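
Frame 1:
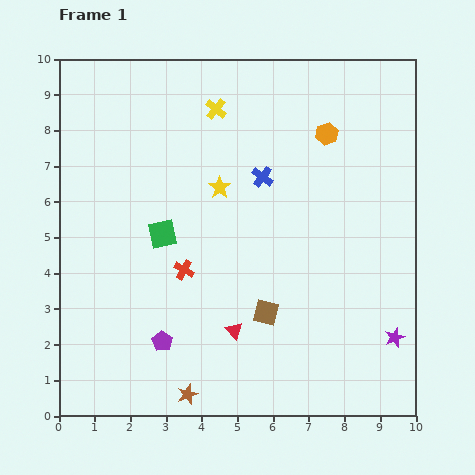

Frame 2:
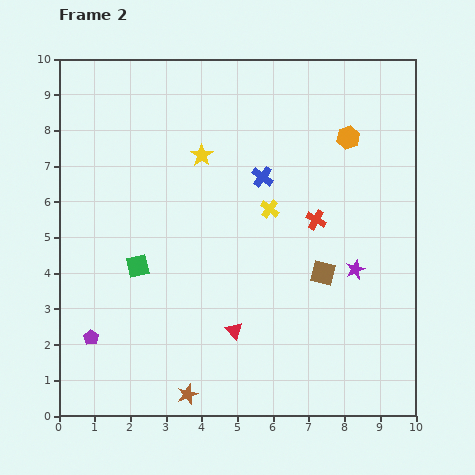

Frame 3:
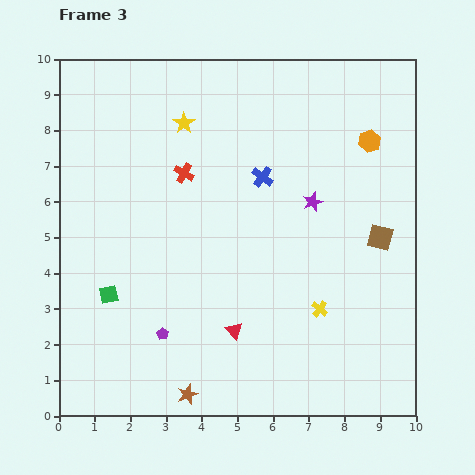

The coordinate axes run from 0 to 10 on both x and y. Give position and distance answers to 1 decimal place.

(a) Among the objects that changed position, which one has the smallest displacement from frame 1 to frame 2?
the orange hexagon

(moved 0.6)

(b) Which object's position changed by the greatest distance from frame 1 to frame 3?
the yellow cross

(moved 6.3; next 4.4)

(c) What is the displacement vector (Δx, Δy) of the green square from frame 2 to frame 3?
(-0.8, -0.8)

The green square was at (2.2, 4.2) in frame 2 and (1.4, 3.4) in frame 3.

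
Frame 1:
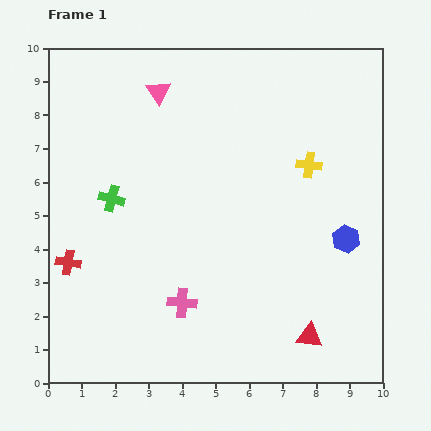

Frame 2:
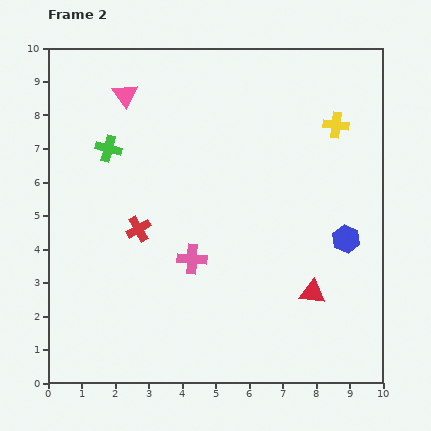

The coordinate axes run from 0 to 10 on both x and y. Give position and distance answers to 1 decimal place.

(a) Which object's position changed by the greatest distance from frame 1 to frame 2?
the red cross

(moved 2.3; next 1.5)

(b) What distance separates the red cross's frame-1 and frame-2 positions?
2.3

The red cross moved from (0.6, 3.6) to (2.7, 4.6), a distance of √(2.1² + 1.0²) ≈ 2.3.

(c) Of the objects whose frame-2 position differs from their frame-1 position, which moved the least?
the pink triangle

(moved 1.0)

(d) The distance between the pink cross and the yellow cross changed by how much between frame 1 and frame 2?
+0.3

Distance in frame 1: 5.6. Distance in frame 2: 5.9.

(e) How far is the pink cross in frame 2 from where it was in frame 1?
1.3

The pink cross moved from (4.0, 2.4) to (4.3, 3.7), a distance of √(0.3² + 1.3²) ≈ 1.3.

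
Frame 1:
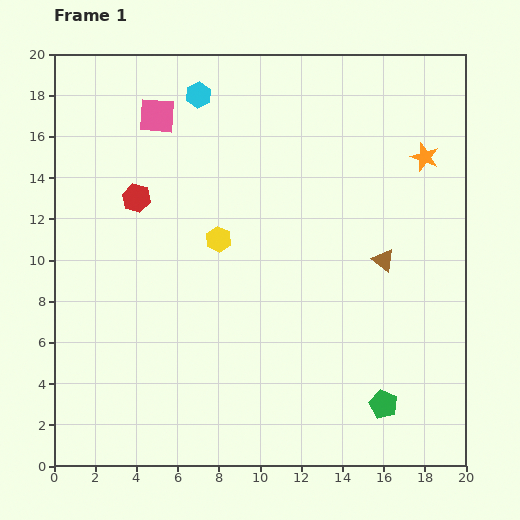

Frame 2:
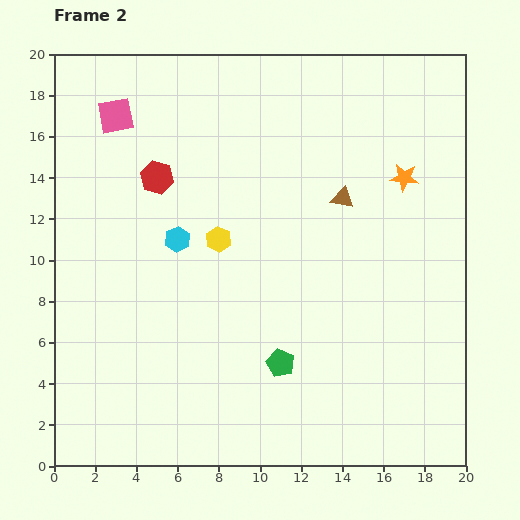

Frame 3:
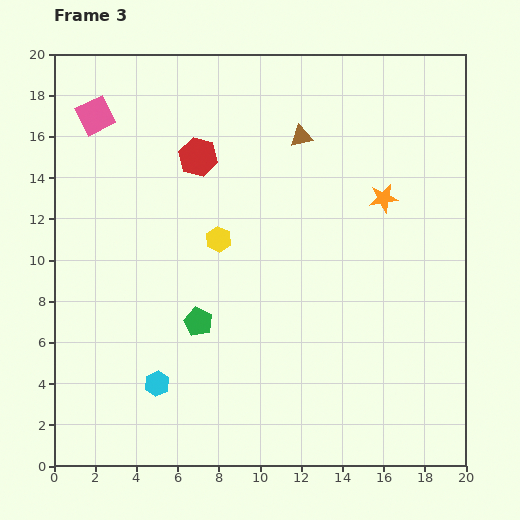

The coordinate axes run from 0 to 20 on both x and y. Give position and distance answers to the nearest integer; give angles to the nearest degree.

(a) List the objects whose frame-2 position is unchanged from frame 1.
the yellow hexagon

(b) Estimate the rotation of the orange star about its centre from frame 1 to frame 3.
30° counter-clockwise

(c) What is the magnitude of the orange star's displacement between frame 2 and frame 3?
1

The orange star moved from (17, 14) to (16, 13), a distance of √(1² + 1²) ≈ 1.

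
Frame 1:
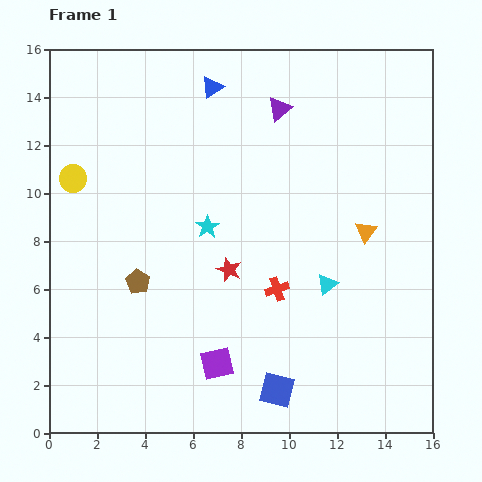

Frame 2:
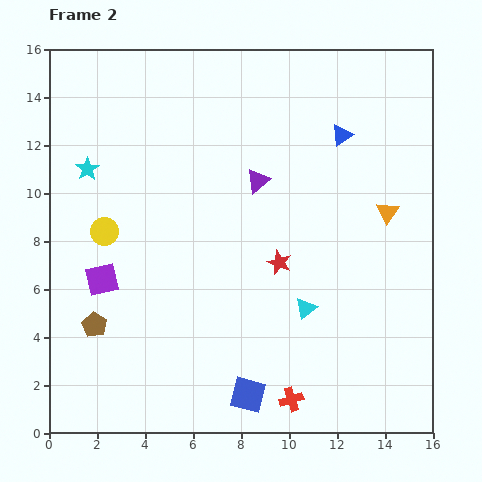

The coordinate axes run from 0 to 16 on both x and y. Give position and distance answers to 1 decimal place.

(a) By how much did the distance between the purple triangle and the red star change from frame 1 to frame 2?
-3.5

Distance in frame 1: 7.0. Distance in frame 2: 3.5.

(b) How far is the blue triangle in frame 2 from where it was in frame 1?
5.8

The blue triangle moved from (6.8, 14.4) to (12.2, 12.4), a distance of √(5.4² + 2.0²) ≈ 5.8.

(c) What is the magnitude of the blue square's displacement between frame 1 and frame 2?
1.2

The blue square moved from (9.5, 1.8) to (8.3, 1.6), a distance of √(1.2² + 0.2²) ≈ 1.2.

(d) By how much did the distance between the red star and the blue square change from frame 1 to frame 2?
+0.3

Distance in frame 1: 5.4. Distance in frame 2: 5.7.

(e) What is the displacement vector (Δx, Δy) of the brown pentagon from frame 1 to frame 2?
(-1.8, -1.8)

The brown pentagon was at (3.7, 6.3) in frame 1 and (1.9, 4.5) in frame 2.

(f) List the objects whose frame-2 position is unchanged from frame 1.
none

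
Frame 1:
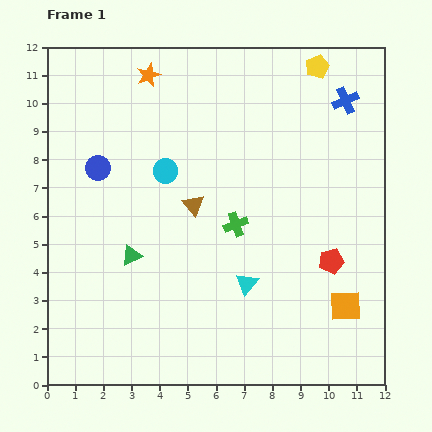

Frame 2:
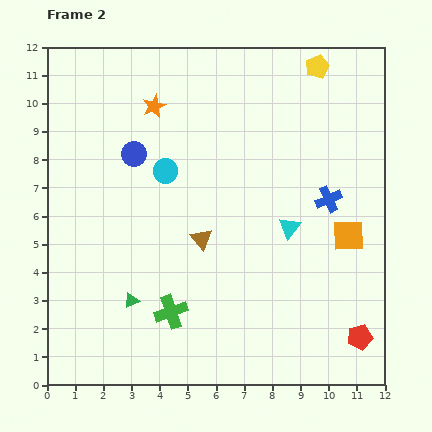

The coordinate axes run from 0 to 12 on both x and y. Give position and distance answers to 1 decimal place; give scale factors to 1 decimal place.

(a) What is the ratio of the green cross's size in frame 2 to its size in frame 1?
1.4×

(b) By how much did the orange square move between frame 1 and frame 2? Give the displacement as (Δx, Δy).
(0.1, 2.5)

The orange square was at (10.6, 2.8) in frame 1 and (10.7, 5.3) in frame 2.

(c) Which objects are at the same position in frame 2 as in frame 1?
the cyan circle, the yellow pentagon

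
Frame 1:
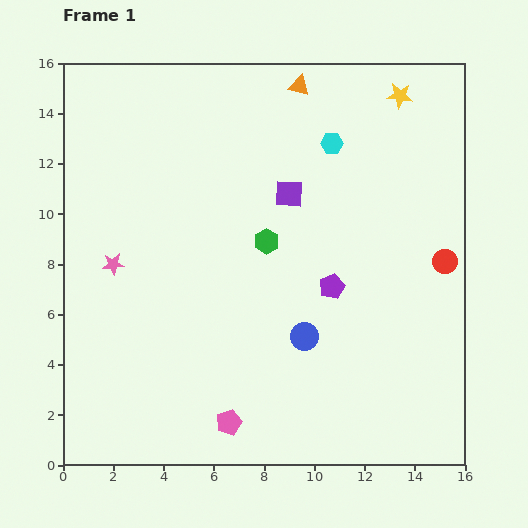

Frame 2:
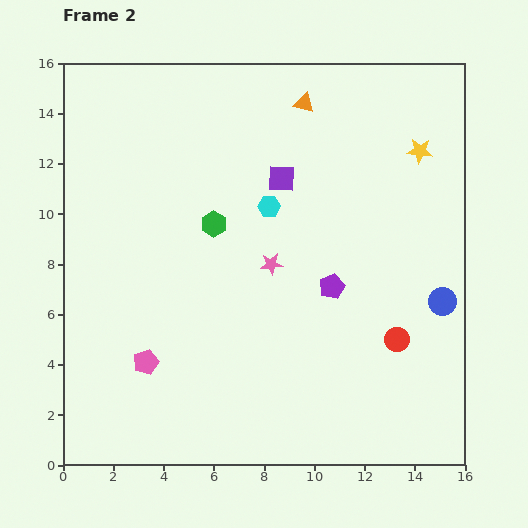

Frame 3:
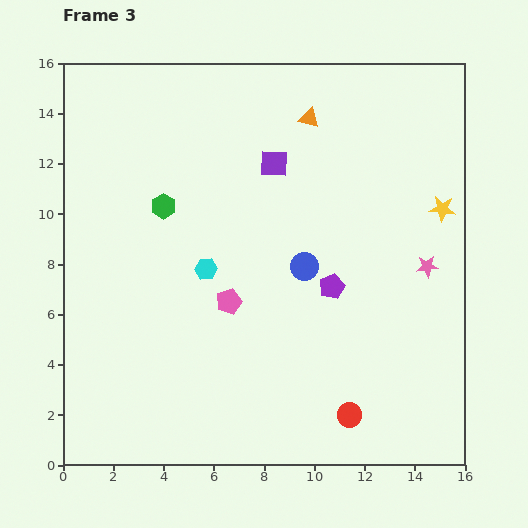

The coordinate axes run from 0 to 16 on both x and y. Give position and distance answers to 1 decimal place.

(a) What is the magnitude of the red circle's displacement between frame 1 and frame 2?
3.6

The red circle moved from (15.2, 8.1) to (13.3, 5.0), a distance of √(1.9² + 3.1²) ≈ 3.6.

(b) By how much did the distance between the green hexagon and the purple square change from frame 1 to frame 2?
+1.1

Distance in frame 1: 2.1. Distance in frame 2: 3.2.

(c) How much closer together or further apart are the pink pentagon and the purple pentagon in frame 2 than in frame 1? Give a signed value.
+1.2

Distance in frame 1: 6.8. Distance in frame 2: 8.0.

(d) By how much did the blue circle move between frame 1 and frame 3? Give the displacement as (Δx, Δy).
(0.0, 2.8)

The blue circle was at (9.6, 5.1) in frame 1 and (9.6, 7.9) in frame 3.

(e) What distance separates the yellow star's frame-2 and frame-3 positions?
2.5

The yellow star moved from (14.2, 12.5) to (15.1, 10.2), a distance of √(0.9² + 2.3²) ≈ 2.5.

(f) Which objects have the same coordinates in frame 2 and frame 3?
the purple pentagon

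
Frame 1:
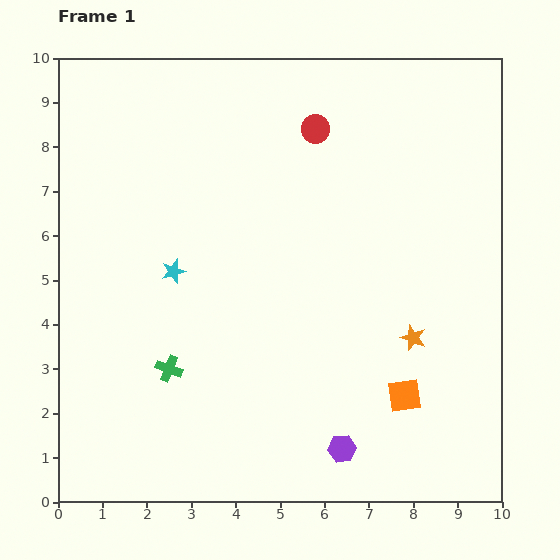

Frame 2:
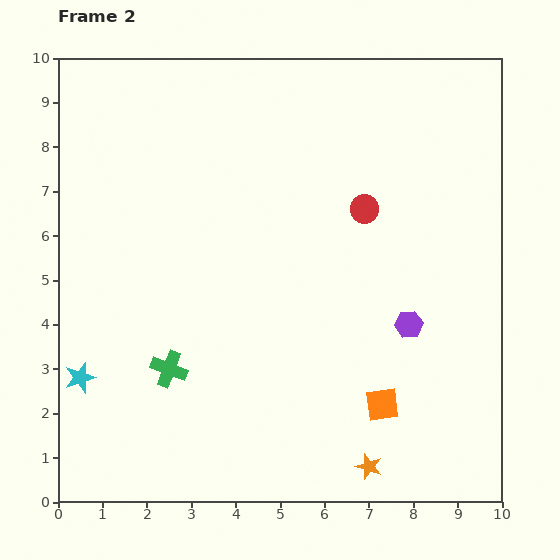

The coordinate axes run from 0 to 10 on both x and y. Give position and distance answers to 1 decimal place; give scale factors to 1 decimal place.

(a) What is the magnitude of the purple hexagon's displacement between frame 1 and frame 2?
3.2

The purple hexagon moved from (6.4, 1.2) to (7.9, 4.0), a distance of √(1.5² + 2.8²) ≈ 3.2.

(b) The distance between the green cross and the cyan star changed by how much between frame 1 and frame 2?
-0.2

Distance in frame 1: 2.2. Distance in frame 2: 2.0.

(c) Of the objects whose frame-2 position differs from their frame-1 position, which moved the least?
the orange square

(moved 0.5)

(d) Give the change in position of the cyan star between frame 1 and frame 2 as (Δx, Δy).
(-2.1, -2.4)

The cyan star was at (2.6, 5.2) in frame 1 and (0.5, 2.8) in frame 2.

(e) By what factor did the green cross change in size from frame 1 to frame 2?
1.4×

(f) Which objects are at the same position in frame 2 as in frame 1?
the green cross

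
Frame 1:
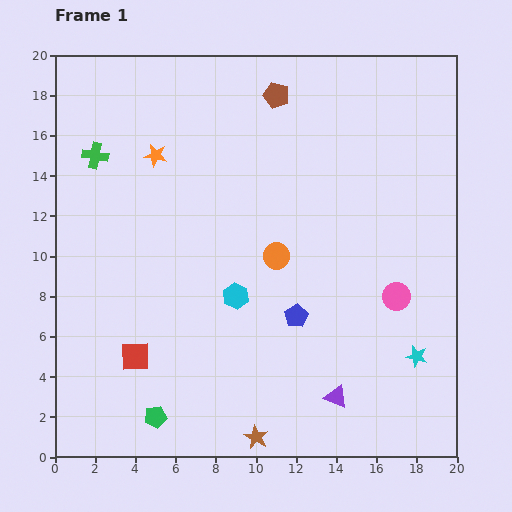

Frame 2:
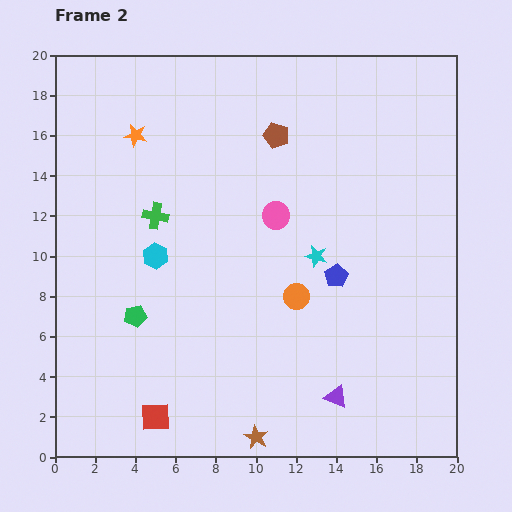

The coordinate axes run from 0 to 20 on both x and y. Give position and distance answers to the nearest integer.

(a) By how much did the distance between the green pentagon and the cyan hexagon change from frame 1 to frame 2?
-4

Distance in frame 1: 7. Distance in frame 2: 3.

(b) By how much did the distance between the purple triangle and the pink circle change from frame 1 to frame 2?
+3

Distance in frame 1: 6. Distance in frame 2: 9.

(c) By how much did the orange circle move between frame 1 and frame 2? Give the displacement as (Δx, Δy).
(1, -2)

The orange circle was at (11, 10) in frame 1 and (12, 8) in frame 2.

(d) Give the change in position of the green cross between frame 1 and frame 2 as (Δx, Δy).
(3, -3)

The green cross was at (2, 15) in frame 1 and (5, 12) in frame 2.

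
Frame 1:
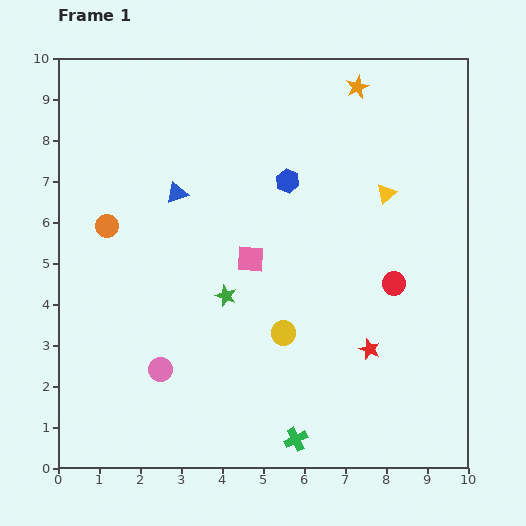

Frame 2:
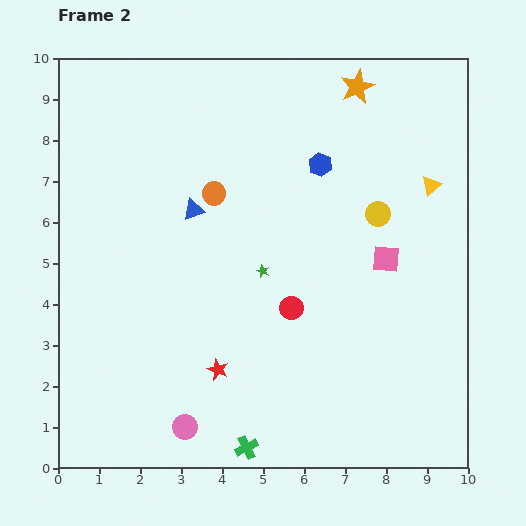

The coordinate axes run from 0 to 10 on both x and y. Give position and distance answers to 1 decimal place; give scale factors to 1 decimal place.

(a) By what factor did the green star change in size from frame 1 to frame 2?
0.6×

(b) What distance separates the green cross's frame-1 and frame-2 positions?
1.2

The green cross moved from (5.8, 0.7) to (4.6, 0.5), a distance of √(1.2² + 0.2²) ≈ 1.2.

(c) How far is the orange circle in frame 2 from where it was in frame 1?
2.7

The orange circle moved from (1.2, 5.9) to (3.8, 6.7), a distance of √(2.6² + 0.8²) ≈ 2.7.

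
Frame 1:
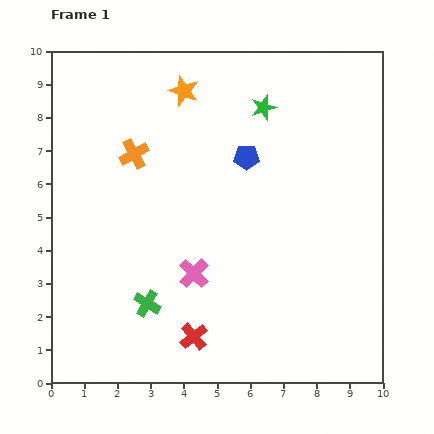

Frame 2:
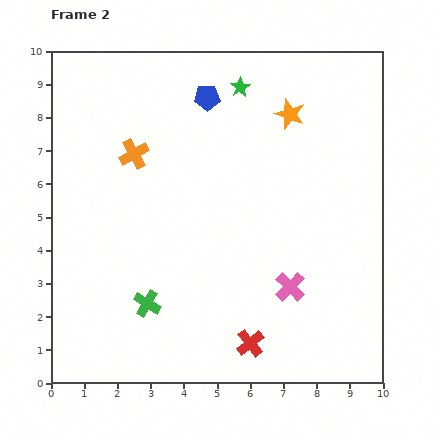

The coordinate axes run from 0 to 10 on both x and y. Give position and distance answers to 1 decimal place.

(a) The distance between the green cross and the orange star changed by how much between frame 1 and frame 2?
+0.6

Distance in frame 1: 6.5. Distance in frame 2: 7.1.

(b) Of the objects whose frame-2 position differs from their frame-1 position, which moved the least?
the green star

(moved 0.9)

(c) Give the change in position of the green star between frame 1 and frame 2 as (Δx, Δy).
(-0.7, 0.6)

The green star was at (6.4, 8.3) in frame 1 and (5.7, 8.9) in frame 2.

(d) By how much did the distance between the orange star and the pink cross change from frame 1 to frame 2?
-0.3

Distance in frame 1: 5.5. Distance in frame 2: 5.2.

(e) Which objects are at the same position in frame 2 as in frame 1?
the orange cross, the green cross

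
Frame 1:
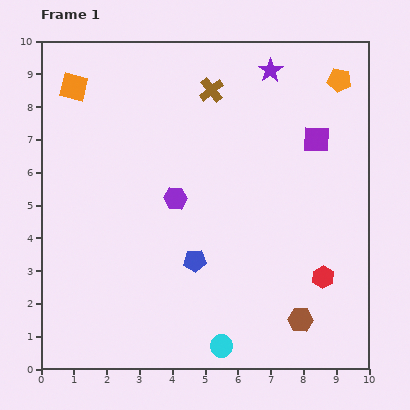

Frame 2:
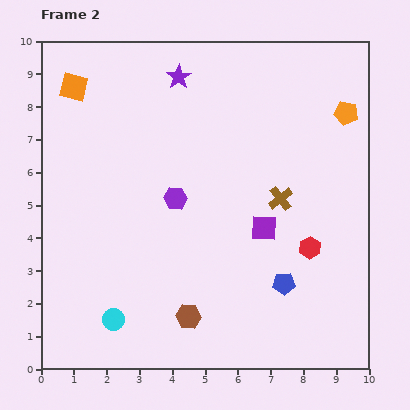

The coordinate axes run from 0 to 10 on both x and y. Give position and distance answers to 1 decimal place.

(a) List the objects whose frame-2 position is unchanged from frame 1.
the orange square, the purple hexagon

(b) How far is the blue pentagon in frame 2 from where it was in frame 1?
2.8

The blue pentagon moved from (4.7, 3.3) to (7.4, 2.6), a distance of √(2.7² + 0.7²) ≈ 2.8.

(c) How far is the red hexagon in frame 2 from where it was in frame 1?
1.0

The red hexagon moved from (8.6, 2.8) to (8.2, 3.7), a distance of √(0.4² + 0.9²) ≈ 1.0.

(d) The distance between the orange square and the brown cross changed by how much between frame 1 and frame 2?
+3.0

Distance in frame 1: 4.2. Distance in frame 2: 7.2.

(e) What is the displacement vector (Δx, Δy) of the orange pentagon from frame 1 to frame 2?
(0.2, -1.0)

The orange pentagon was at (9.1, 8.8) in frame 1 and (9.3, 7.8) in frame 2.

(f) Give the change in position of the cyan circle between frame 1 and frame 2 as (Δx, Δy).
(-3.3, 0.8)

The cyan circle was at (5.5, 0.7) in frame 1 and (2.2, 1.5) in frame 2.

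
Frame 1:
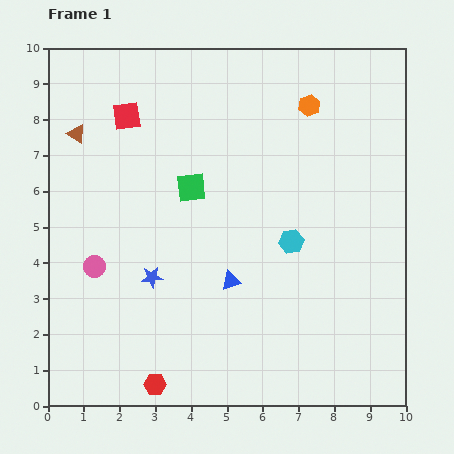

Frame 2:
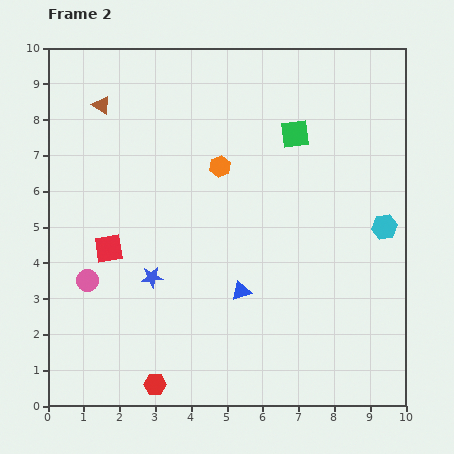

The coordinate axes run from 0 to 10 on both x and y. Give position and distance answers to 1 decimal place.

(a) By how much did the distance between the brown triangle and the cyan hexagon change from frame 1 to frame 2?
+1.9

Distance in frame 1: 6.7. Distance in frame 2: 8.6.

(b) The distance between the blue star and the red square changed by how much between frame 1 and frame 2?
-3.2

Distance in frame 1: 4.6. Distance in frame 2: 1.4.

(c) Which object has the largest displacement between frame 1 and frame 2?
the red square

(moved 3.7; next 3.3)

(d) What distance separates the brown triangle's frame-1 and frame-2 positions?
1.1

The brown triangle moved from (0.8, 7.6) to (1.5, 8.4), a distance of √(0.7² + 0.8²) ≈ 1.1.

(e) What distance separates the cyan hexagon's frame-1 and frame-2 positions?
2.6

The cyan hexagon moved from (6.8, 4.6) to (9.4, 5.0), a distance of √(2.6² + 0.4²) ≈ 2.6.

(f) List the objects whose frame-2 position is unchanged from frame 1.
the red hexagon, the blue star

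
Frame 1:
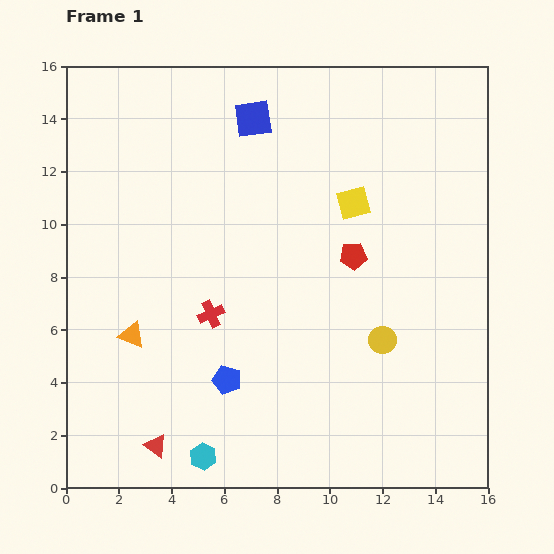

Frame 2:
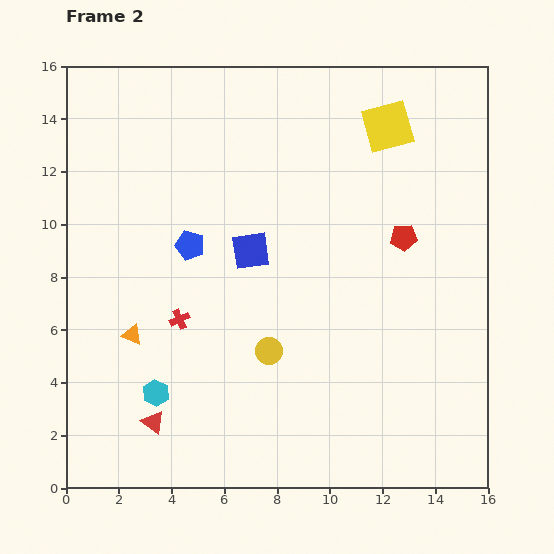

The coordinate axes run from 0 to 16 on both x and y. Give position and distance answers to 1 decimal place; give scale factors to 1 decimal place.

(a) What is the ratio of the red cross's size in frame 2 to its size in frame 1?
0.7×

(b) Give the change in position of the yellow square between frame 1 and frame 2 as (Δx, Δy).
(1.3, 2.9)

The yellow square was at (10.9, 10.8) in frame 1 and (12.2, 13.7) in frame 2.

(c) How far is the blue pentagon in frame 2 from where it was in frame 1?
5.3

The blue pentagon moved from (6.1, 4.1) to (4.7, 9.2), a distance of √(1.4² + 5.1²) ≈ 5.3.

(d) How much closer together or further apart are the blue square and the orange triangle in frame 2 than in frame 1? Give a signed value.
-3.9

Distance in frame 1: 9.4. Distance in frame 2: 5.5.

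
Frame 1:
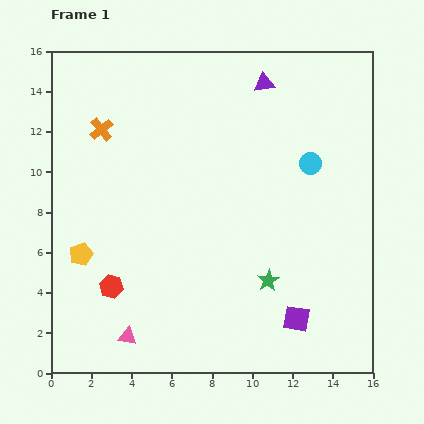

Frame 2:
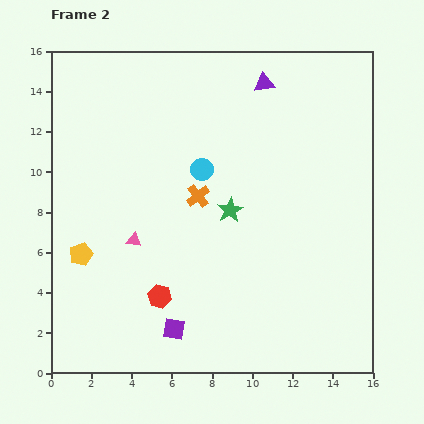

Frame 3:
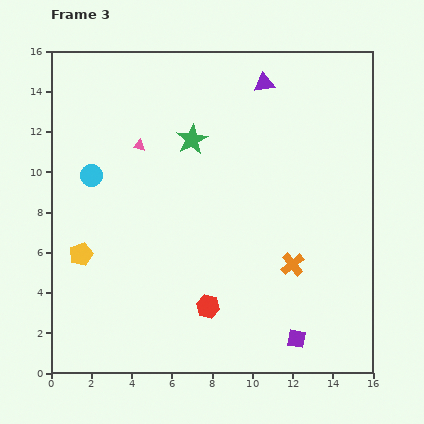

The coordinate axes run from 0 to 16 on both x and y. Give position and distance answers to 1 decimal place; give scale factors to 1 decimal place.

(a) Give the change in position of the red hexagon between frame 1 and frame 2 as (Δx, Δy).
(2.4, -0.5)

The red hexagon was at (3.0, 4.3) in frame 1 and (5.4, 3.8) in frame 2.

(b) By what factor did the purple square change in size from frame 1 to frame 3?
0.7×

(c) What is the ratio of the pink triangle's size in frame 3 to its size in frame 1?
0.6×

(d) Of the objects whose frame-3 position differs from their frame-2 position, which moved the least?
the red hexagon

(moved 2.5)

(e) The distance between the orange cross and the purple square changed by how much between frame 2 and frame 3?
-3.0

Distance in frame 2: 6.7. Distance in frame 3: 3.7.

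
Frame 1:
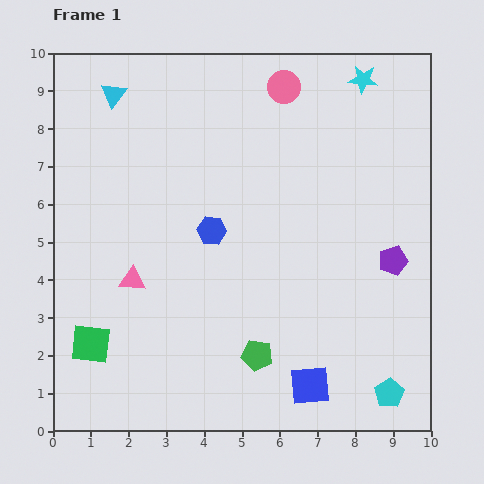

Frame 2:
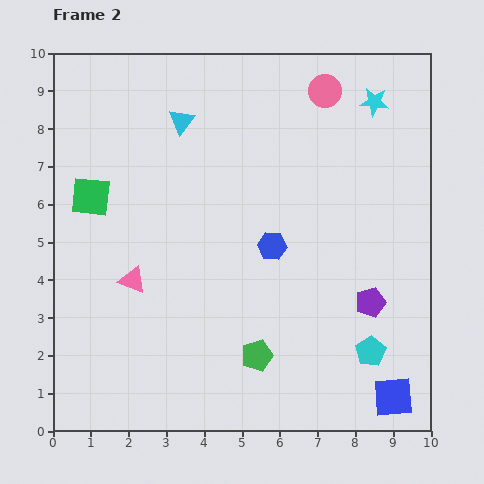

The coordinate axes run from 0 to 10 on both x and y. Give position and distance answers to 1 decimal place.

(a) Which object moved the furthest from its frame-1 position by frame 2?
the green square

(moved 3.9; next 2.2)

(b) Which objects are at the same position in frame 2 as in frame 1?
the green pentagon, the pink triangle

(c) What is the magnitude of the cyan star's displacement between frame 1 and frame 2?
0.7

The cyan star moved from (8.2, 9.3) to (8.5, 8.7), a distance of √(0.3² + 0.6²) ≈ 0.7.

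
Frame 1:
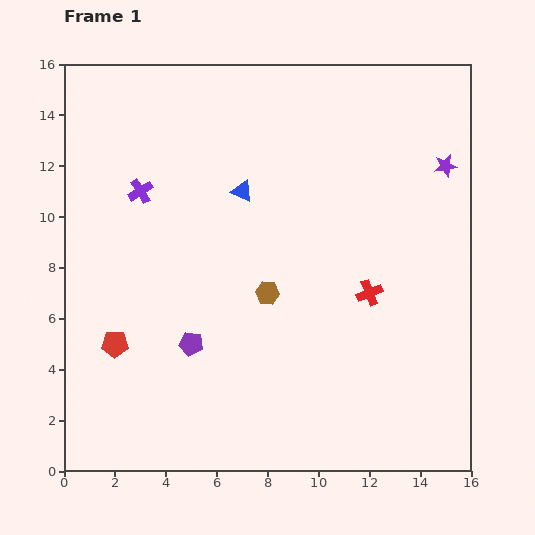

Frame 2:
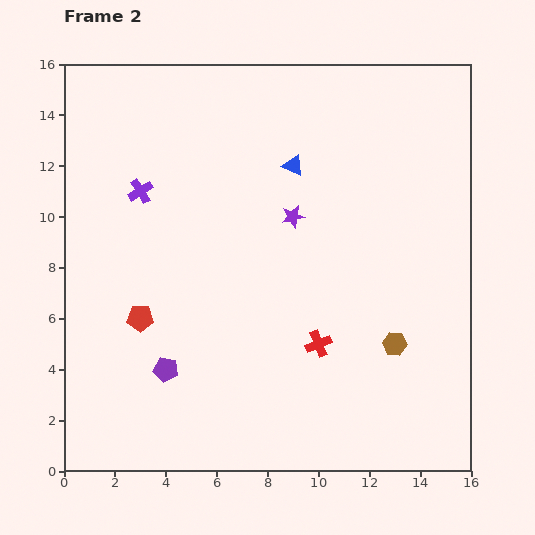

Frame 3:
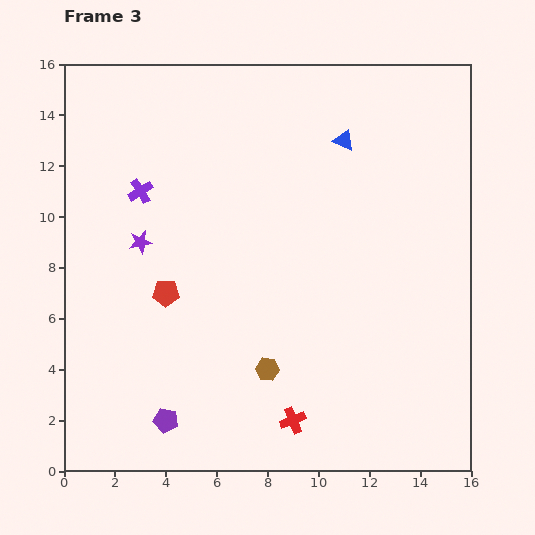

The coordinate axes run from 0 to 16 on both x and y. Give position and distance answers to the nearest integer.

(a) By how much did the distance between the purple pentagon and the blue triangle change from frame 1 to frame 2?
+3

Distance in frame 1: 6. Distance in frame 2: 9.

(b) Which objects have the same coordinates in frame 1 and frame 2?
the purple cross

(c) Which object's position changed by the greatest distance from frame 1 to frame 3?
the purple star

(moved 12; next 6)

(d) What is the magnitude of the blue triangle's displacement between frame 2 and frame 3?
2

The blue triangle moved from (9, 12) to (11, 13), a distance of √(2² + 1²) ≈ 2.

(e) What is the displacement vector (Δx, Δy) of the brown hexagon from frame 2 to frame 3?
(-5, -1)

The brown hexagon was at (13, 5) in frame 2 and (8, 4) in frame 3.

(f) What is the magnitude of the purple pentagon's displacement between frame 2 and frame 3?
2

The purple pentagon moved from (4, 4) to (4, 2), a distance of √(0² + 2²) ≈ 2.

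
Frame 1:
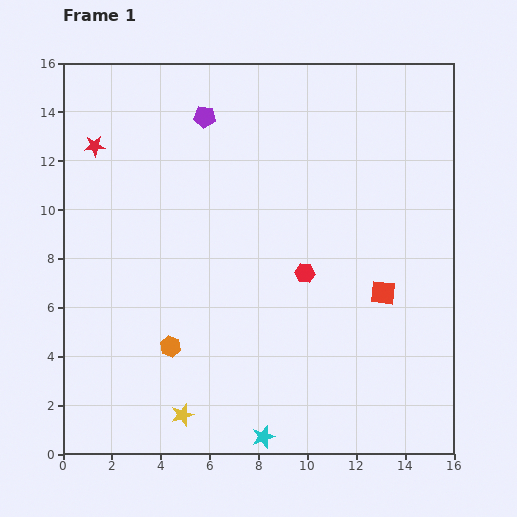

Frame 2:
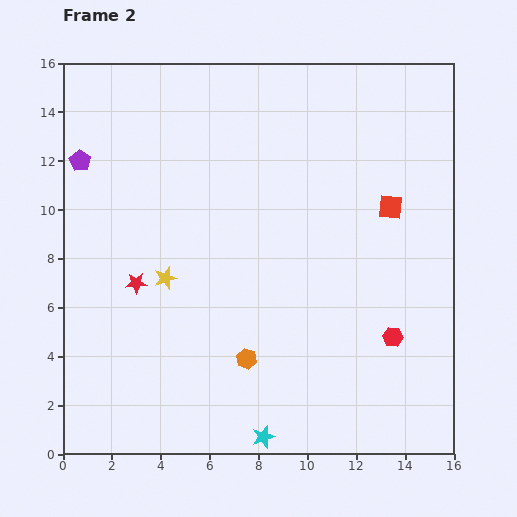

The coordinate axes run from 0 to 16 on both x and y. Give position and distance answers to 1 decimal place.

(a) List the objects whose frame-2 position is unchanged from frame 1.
the cyan star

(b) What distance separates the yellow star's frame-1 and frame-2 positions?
5.6

The yellow star moved from (4.9, 1.6) to (4.2, 7.2), a distance of √(0.7² + 5.6²) ≈ 5.6.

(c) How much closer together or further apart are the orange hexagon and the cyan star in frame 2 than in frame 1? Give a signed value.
-2.0

Distance in frame 1: 5.3. Distance in frame 2: 3.3.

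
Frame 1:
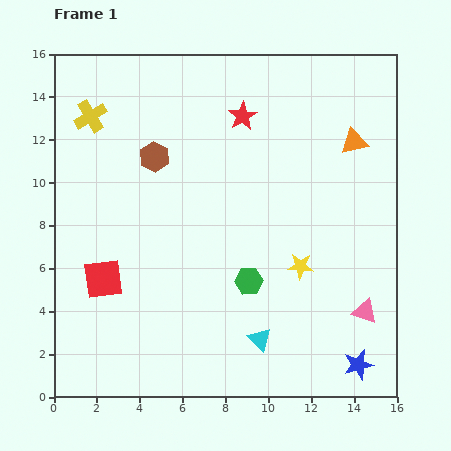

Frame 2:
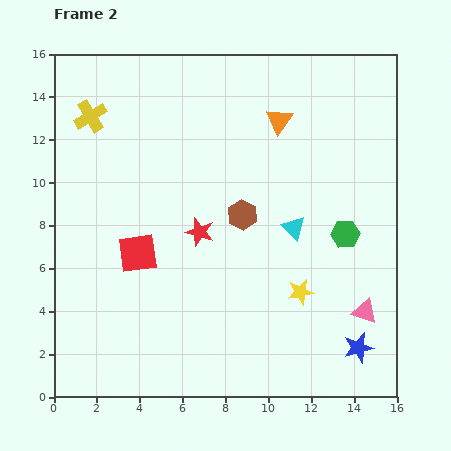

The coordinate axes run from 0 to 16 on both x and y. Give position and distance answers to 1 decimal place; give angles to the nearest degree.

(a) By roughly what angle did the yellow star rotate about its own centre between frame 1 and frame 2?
15° counter-clockwise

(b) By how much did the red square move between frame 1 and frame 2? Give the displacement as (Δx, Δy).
(1.6, 1.2)

The red square was at (2.3, 5.5) in frame 1 and (3.9, 6.7) in frame 2.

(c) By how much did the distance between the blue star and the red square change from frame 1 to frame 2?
-1.4

Distance in frame 1: 12.6. Distance in frame 2: 11.2.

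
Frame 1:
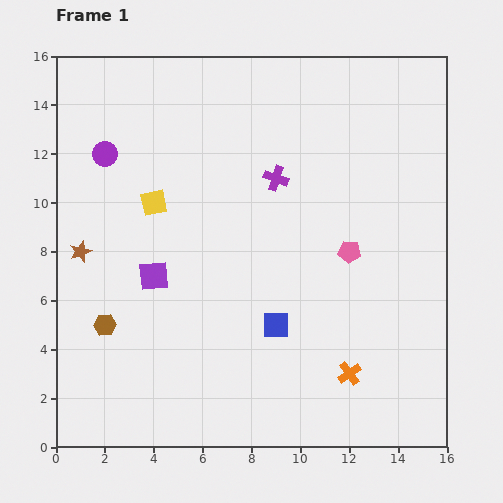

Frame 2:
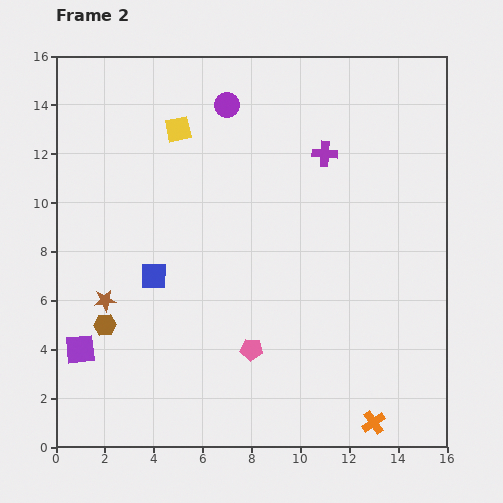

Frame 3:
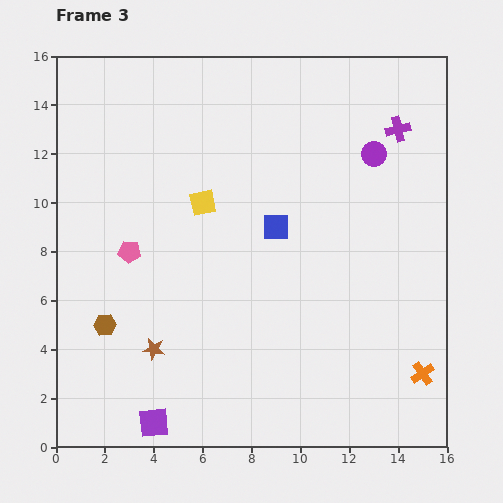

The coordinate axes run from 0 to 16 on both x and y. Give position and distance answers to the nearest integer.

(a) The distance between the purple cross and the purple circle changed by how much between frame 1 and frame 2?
-3

Distance in frame 1: 7. Distance in frame 2: 4.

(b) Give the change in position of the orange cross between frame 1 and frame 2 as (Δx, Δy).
(1, -2)

The orange cross was at (12, 3) in frame 1 and (13, 1) in frame 2.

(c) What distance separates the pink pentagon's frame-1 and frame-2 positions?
6

The pink pentagon moved from (12, 8) to (8, 4), a distance of √(4² + 4²) ≈ 6.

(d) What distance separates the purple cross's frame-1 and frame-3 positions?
5

The purple cross moved from (9, 11) to (14, 13), a distance of √(5² + 2²) ≈ 5.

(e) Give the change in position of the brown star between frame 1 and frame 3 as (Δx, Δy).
(3, -4)

The brown star was at (1, 8) in frame 1 and (4, 4) in frame 3.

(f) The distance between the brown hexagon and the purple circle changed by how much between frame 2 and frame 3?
+3

Distance in frame 2: 10. Distance in frame 3: 13.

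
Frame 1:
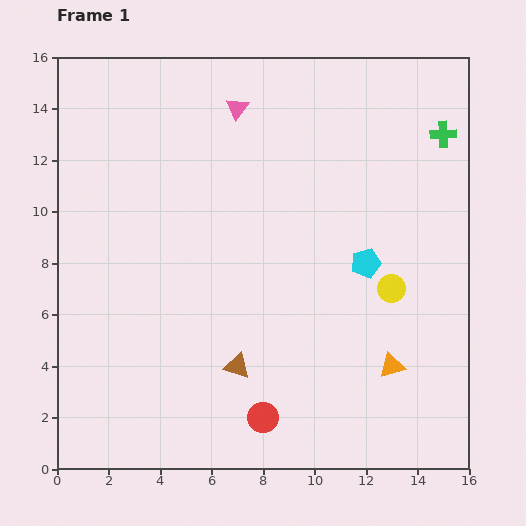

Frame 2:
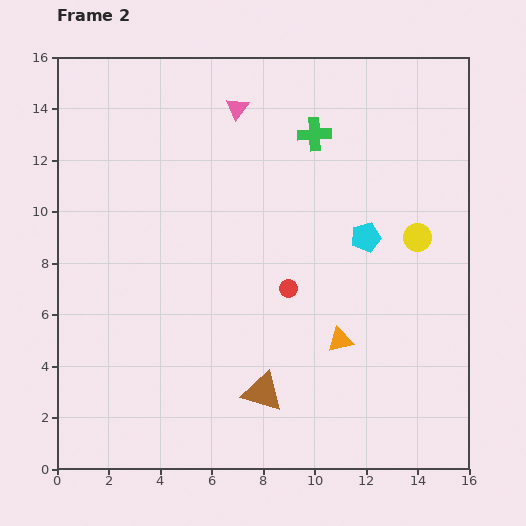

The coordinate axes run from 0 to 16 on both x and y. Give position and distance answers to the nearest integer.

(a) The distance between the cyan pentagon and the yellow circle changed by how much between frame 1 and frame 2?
+1

Distance in frame 1: 1. Distance in frame 2: 2.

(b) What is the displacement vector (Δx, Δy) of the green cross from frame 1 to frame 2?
(-5, 0)

The green cross was at (15, 13) in frame 1 and (10, 13) in frame 2.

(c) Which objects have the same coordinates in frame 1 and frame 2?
the pink triangle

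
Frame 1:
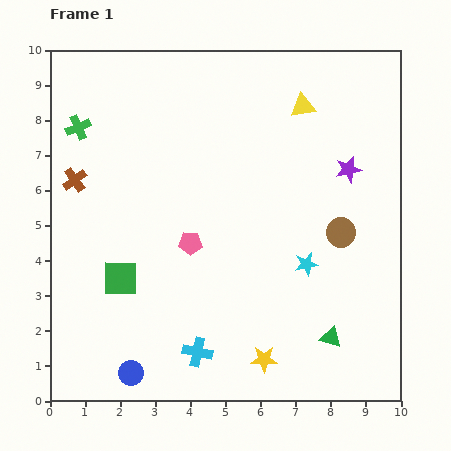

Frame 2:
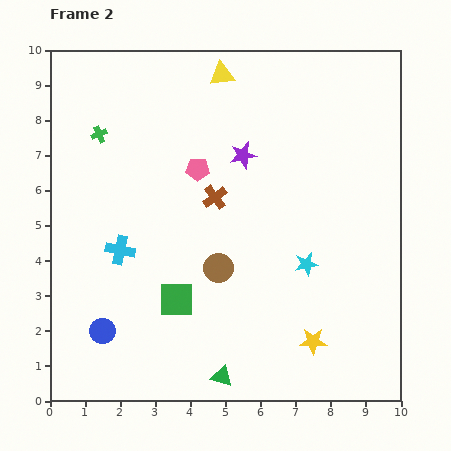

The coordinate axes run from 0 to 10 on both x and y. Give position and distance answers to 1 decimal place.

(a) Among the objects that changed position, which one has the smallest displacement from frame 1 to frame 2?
the green cross

(moved 0.6)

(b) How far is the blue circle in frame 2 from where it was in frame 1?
1.4

The blue circle moved from (2.3, 0.8) to (1.5, 2.0), a distance of √(0.8² + 1.2²) ≈ 1.4.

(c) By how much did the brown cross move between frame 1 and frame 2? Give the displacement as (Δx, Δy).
(4.0, -0.5)

The brown cross was at (0.7, 6.3) in frame 1 and (4.7, 5.8) in frame 2.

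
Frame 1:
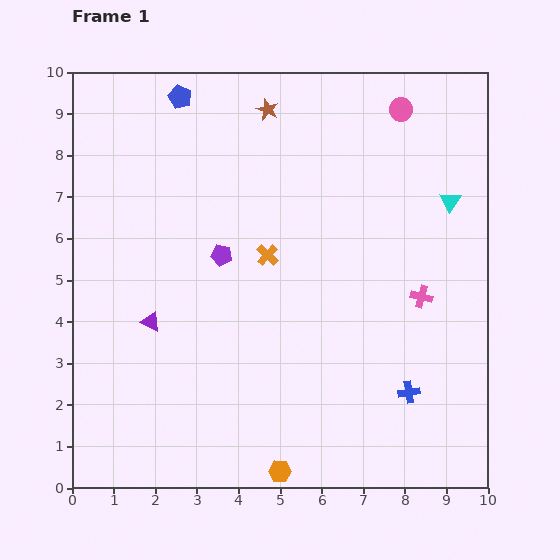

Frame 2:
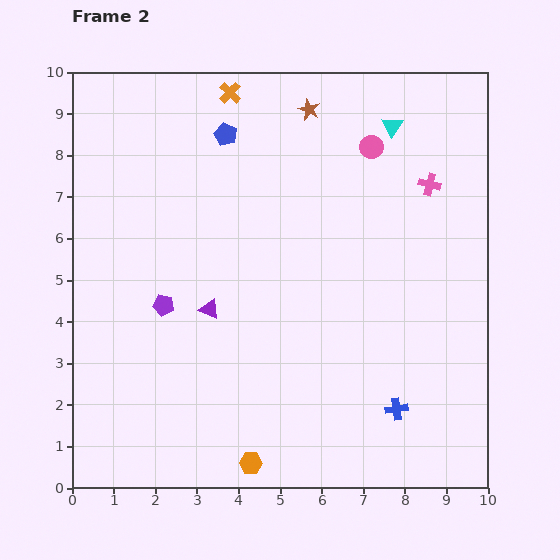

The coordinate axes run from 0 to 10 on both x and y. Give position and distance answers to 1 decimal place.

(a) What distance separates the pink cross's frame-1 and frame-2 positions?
2.7

The pink cross moved from (8.4, 4.6) to (8.6, 7.3), a distance of √(0.2² + 2.7²) ≈ 2.7.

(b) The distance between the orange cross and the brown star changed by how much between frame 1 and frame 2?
-1.6

Distance in frame 1: 3.5. Distance in frame 2: 1.9.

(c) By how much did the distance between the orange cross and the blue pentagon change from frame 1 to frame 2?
-3.3

Distance in frame 1: 4.3. Distance in frame 2: 1.0.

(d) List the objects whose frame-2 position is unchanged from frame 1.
none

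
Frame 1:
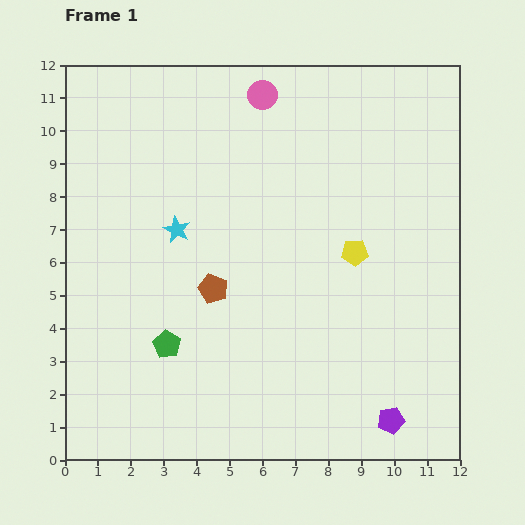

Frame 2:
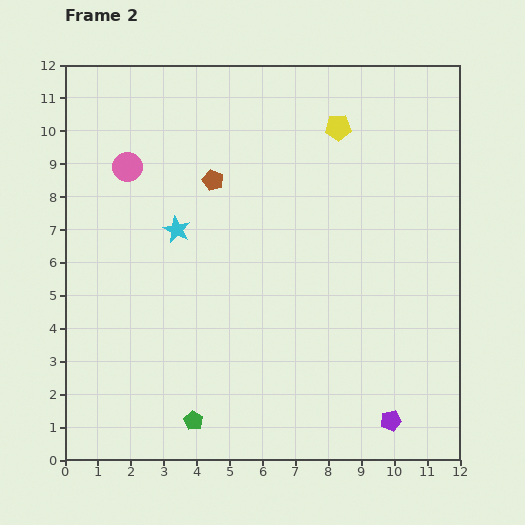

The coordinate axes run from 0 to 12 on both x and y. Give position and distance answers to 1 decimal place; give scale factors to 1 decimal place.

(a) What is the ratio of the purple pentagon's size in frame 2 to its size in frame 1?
0.8×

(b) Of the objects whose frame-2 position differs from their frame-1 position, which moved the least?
the green pentagon

(moved 2.4)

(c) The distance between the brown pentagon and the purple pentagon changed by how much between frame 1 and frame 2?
+2.4

Distance in frame 1: 6.7. Distance in frame 2: 9.1.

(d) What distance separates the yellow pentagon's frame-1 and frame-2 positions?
3.8

The yellow pentagon moved from (8.8, 6.3) to (8.3, 10.1), a distance of √(0.5² + 3.8²) ≈ 3.8.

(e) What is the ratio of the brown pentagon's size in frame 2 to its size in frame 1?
0.7×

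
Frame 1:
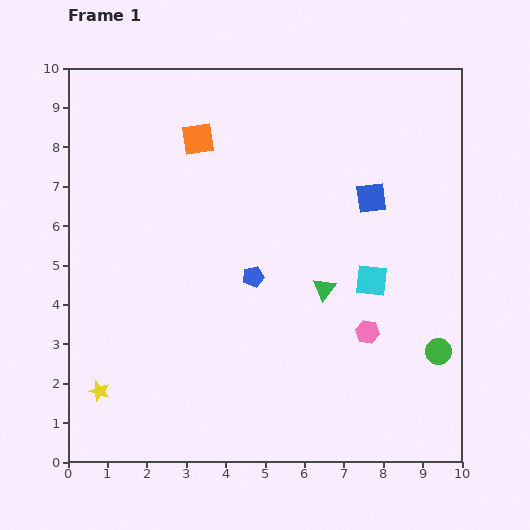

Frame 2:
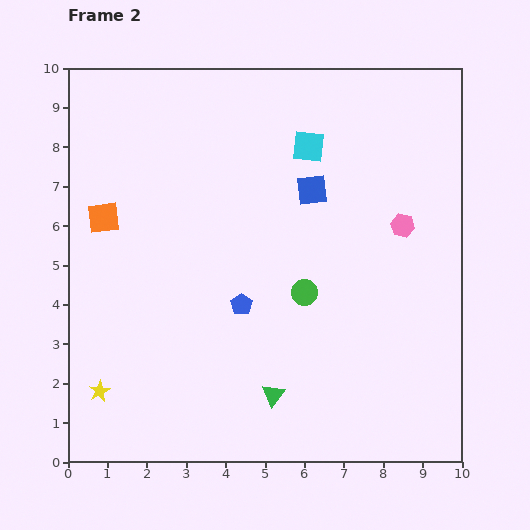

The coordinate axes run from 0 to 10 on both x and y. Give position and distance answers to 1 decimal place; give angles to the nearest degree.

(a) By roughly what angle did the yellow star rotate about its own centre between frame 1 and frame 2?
26° clockwise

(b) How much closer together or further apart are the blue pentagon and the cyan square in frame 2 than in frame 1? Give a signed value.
+1.3

Distance in frame 1: 3.0. Distance in frame 2: 4.3.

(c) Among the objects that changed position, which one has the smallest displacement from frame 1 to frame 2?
the blue pentagon

(moved 0.8)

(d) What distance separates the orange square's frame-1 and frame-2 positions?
3.1

The orange square moved from (3.3, 8.2) to (0.9, 6.2), a distance of √(2.4² + 2.0²) ≈ 3.1.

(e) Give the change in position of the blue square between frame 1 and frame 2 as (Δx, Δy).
(-1.5, 0.2)

The blue square was at (7.7, 6.7) in frame 1 and (6.2, 6.9) in frame 2.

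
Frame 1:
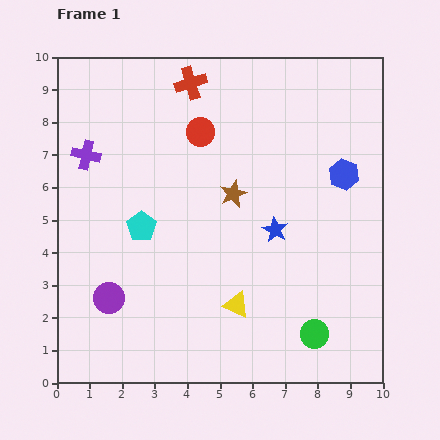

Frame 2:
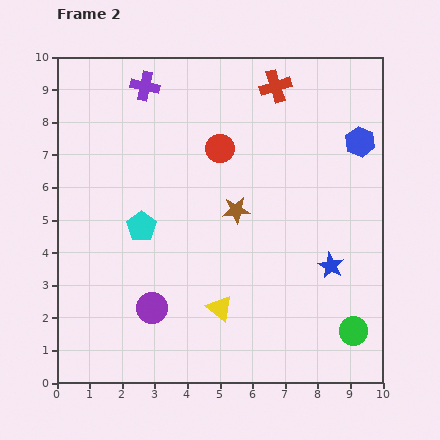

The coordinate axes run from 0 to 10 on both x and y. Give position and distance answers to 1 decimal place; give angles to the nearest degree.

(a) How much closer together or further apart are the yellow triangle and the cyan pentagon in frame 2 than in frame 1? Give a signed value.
-0.3

Distance in frame 1: 3.8. Distance in frame 2: 3.5.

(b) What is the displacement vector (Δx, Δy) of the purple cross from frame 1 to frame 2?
(1.8, 2.1)

The purple cross was at (0.9, 7.0) in frame 1 and (2.7, 9.1) in frame 2.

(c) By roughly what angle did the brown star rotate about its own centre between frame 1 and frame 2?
18° clockwise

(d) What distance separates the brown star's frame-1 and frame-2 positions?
0.5

The brown star moved from (5.4, 5.8) to (5.5, 5.3), a distance of √(0.1² + 0.5²) ≈ 0.5.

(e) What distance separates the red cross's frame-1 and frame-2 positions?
2.6

The red cross moved from (4.1, 9.2) to (6.7, 9.1), a distance of √(2.6² + 0.1²) ≈ 2.6.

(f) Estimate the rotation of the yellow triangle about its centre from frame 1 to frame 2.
16° clockwise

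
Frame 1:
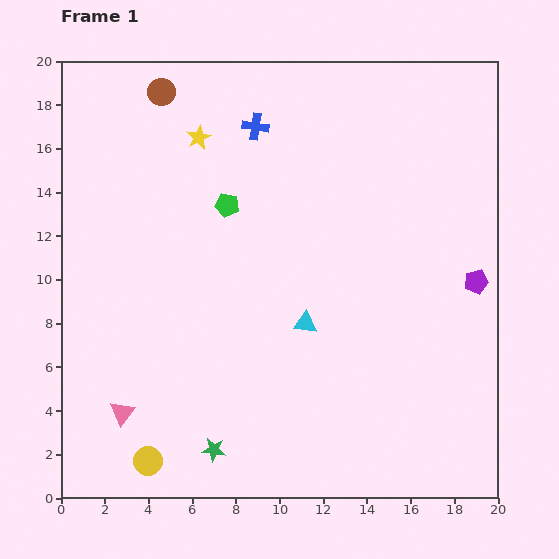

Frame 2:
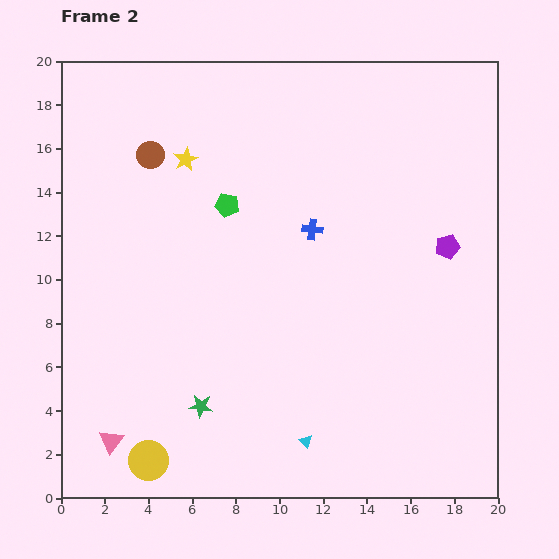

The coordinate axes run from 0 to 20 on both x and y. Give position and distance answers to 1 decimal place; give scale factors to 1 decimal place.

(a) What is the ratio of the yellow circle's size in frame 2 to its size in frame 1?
1.4×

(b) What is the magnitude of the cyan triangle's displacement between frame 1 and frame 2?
5.4

The cyan triangle moved from (11.2, 8.0) to (11.2, 2.6), a distance of √(0.0² + 5.4²) ≈ 5.4.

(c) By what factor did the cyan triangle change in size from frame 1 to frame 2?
0.6×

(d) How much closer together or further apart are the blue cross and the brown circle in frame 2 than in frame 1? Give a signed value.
+3.5

Distance in frame 1: 4.6. Distance in frame 2: 8.1.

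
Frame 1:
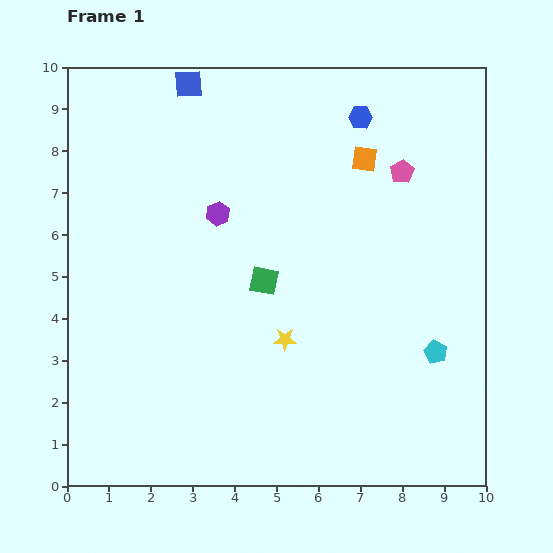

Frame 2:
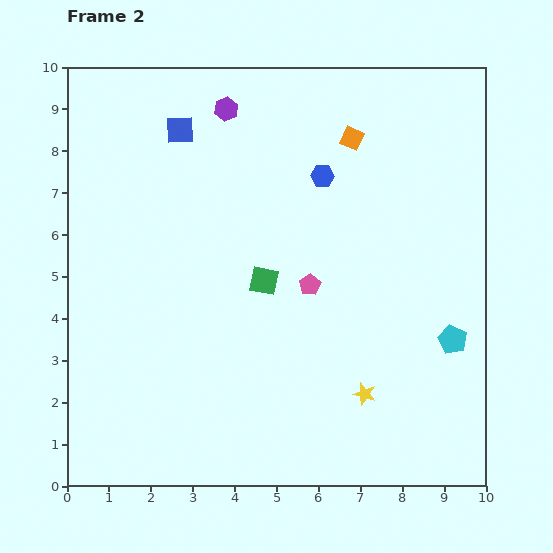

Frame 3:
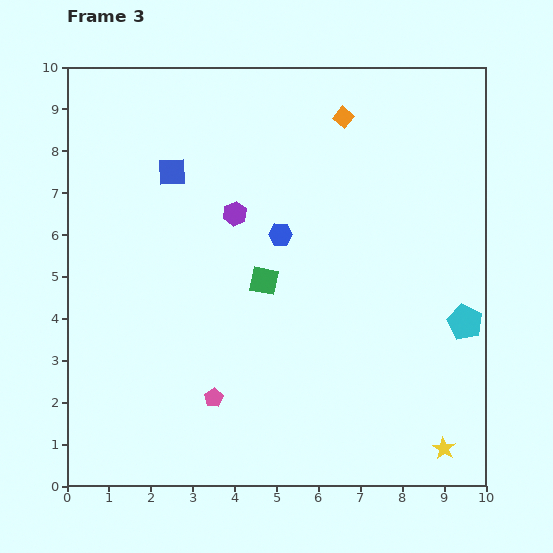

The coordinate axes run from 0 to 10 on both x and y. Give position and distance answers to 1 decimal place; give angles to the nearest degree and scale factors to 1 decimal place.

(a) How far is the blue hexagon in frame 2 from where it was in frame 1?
1.7

The blue hexagon moved from (7.0, 8.8) to (6.1, 7.4), a distance of √(0.9² + 1.4²) ≈ 1.7.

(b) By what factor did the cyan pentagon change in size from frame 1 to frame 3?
1.5×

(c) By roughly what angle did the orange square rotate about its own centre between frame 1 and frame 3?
32° clockwise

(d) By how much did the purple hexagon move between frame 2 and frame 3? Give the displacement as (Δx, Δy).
(0.2, -2.5)

The purple hexagon was at (3.8, 9.0) in frame 2 and (4.0, 6.5) in frame 3.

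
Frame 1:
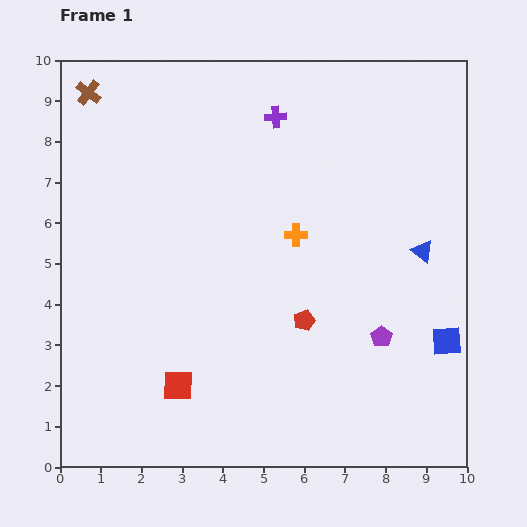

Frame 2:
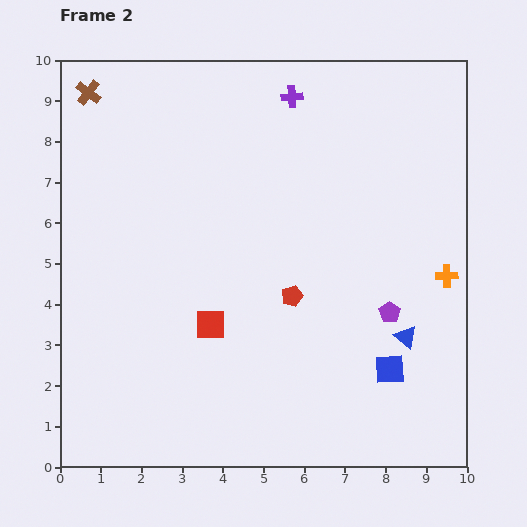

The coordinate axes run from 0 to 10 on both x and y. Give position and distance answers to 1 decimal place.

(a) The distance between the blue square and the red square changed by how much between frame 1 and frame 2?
-2.2

Distance in frame 1: 6.7. Distance in frame 2: 4.5.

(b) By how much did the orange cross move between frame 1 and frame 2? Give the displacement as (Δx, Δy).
(3.7, -1.0)

The orange cross was at (5.8, 5.7) in frame 1 and (9.5, 4.7) in frame 2.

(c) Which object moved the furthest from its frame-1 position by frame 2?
the orange cross

(moved 3.8; next 2.1)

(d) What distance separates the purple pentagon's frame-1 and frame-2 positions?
0.6

The purple pentagon moved from (7.9, 3.2) to (8.1, 3.8), a distance of √(0.2² + 0.6²) ≈ 0.6.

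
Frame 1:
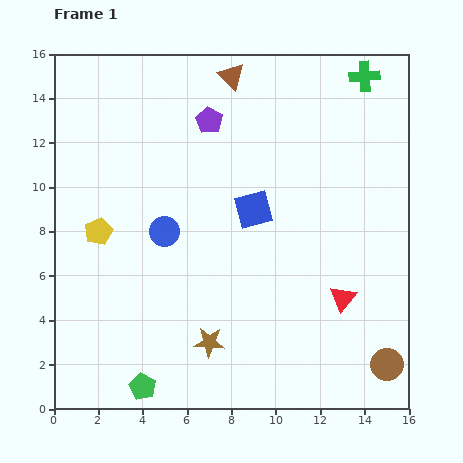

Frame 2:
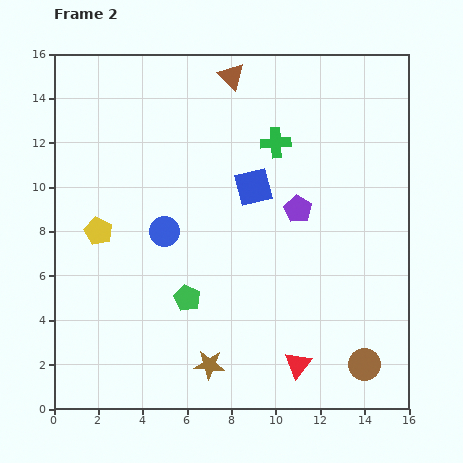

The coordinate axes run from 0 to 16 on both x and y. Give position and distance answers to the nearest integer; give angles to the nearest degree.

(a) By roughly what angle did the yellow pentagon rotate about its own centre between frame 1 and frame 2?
22° counter-clockwise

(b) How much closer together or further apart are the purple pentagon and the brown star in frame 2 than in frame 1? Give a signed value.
-2

Distance in frame 1: 10. Distance in frame 2: 8.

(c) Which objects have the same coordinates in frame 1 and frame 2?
the brown triangle, the blue circle, the yellow pentagon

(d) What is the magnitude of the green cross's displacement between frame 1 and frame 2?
5

The green cross moved from (14, 15) to (10, 12), a distance of √(4² + 3²) ≈ 5.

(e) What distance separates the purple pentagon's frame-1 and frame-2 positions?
6

The purple pentagon moved from (7, 13) to (11, 9), a distance of √(4² + 4²) ≈ 6.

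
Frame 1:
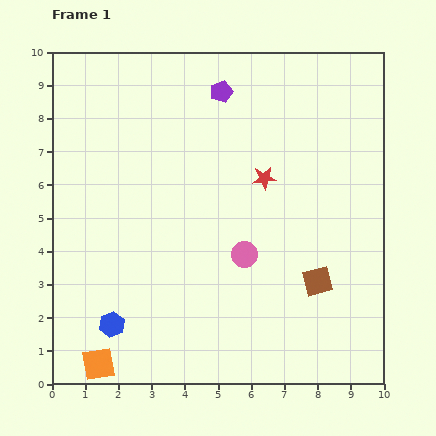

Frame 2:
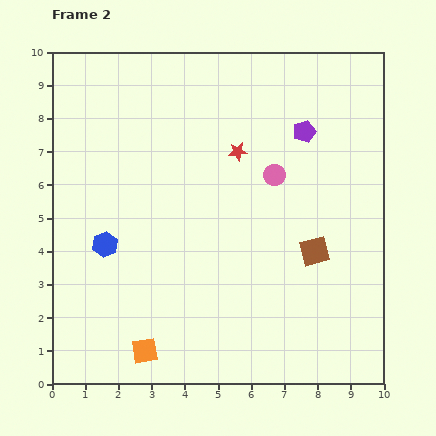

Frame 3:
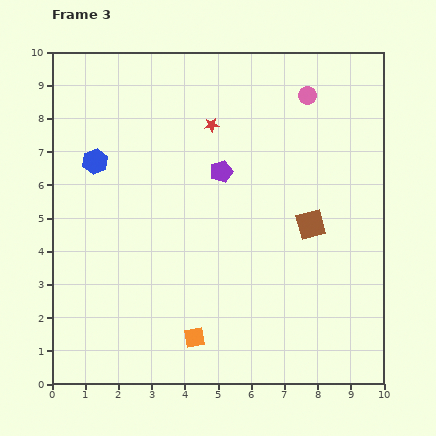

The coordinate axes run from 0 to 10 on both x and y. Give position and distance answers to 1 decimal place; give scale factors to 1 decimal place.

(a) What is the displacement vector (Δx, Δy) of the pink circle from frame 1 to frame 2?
(0.9, 2.4)

The pink circle was at (5.8, 3.9) in frame 1 and (6.7, 6.3) in frame 2.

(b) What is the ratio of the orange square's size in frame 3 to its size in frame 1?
0.6×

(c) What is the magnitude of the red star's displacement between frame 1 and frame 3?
2.3

The red star moved from (6.4, 6.2) to (4.8, 7.8), a distance of √(1.6² + 1.6²) ≈ 2.3.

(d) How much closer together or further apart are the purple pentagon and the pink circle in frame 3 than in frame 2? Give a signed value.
+1.9

Distance in frame 2: 1.6. Distance in frame 3: 3.5.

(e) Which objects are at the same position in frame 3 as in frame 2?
none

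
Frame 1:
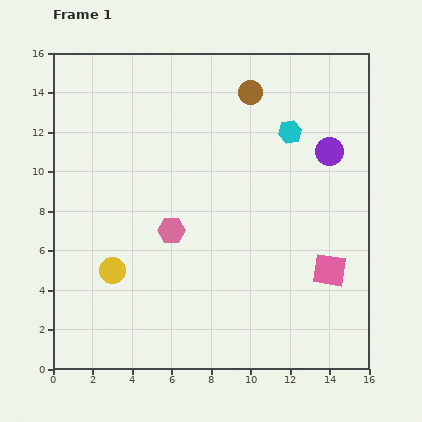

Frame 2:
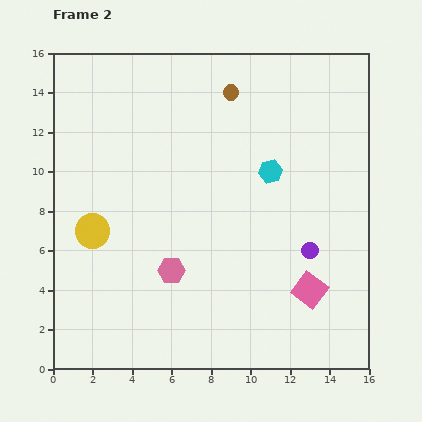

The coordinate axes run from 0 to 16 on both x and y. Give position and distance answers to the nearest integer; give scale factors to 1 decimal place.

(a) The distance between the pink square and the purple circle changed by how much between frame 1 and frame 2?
-4

Distance in frame 1: 6. Distance in frame 2: 2.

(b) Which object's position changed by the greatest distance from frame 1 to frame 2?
the purple circle

(moved 5; next 2)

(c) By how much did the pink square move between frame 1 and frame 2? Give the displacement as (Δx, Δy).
(-1, -1)

The pink square was at (14, 5) in frame 1 and (13, 4) in frame 2.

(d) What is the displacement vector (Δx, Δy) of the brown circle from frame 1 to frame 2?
(-1, 0)

The brown circle was at (10, 14) in frame 1 and (9, 14) in frame 2.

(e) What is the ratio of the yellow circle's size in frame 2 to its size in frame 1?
1.3×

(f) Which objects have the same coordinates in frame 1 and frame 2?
none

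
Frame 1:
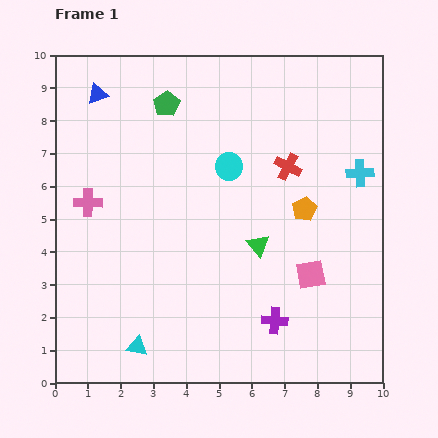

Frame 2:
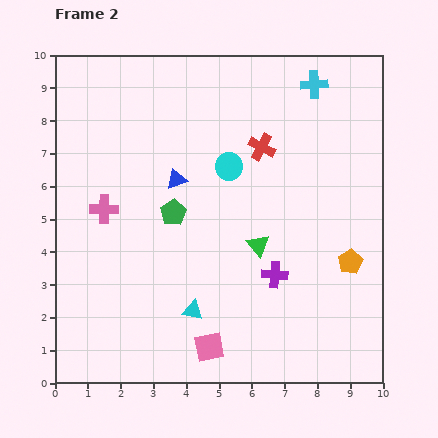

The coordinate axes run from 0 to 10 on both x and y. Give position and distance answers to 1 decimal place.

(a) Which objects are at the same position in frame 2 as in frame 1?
the green triangle, the cyan circle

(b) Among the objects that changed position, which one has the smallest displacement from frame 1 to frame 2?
the pink cross

(moved 0.5)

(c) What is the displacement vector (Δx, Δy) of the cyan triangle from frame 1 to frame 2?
(1.7, 1.1)

The cyan triangle was at (2.5, 1.1) in frame 1 and (4.2, 2.2) in frame 2.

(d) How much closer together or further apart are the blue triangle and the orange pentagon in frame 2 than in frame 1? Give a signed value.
-1.3

Distance in frame 1: 7.2. Distance in frame 2: 5.9.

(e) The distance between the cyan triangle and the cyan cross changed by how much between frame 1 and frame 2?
-0.8

Distance in frame 1: 8.6. Distance in frame 2: 7.8.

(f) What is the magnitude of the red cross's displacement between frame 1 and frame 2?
1.0

The red cross moved from (7.1, 6.6) to (6.3, 7.2), a distance of √(0.8² + 0.6²) ≈ 1.0.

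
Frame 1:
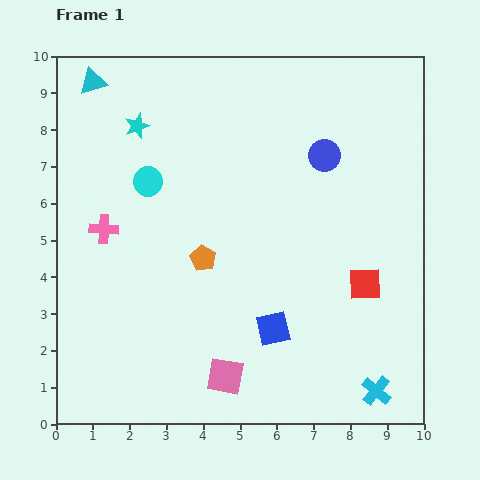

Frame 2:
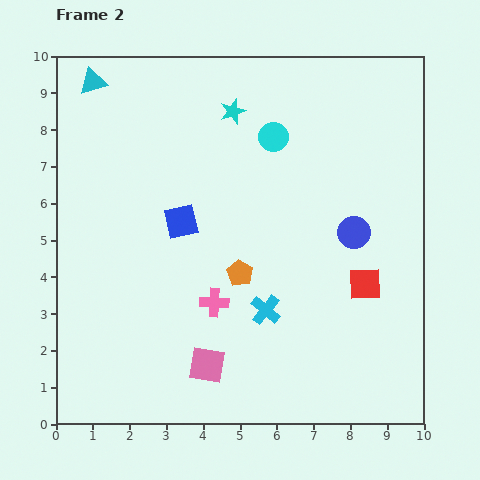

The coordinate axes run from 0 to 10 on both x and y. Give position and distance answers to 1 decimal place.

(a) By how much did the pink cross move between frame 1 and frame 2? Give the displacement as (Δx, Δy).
(3.0, -2.0)

The pink cross was at (1.3, 5.3) in frame 1 and (4.3, 3.3) in frame 2.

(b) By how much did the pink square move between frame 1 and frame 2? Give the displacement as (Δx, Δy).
(-0.5, 0.3)

The pink square was at (4.6, 1.3) in frame 1 and (4.1, 1.6) in frame 2.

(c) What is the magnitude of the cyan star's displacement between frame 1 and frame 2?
2.6

The cyan star moved from (2.2, 8.1) to (4.8, 8.5), a distance of √(2.6² + 0.4²) ≈ 2.6.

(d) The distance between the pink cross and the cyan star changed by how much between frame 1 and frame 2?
+2.3

Distance in frame 1: 2.9. Distance in frame 2: 5.2.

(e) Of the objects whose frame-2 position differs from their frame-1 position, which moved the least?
the pink square

(moved 0.6)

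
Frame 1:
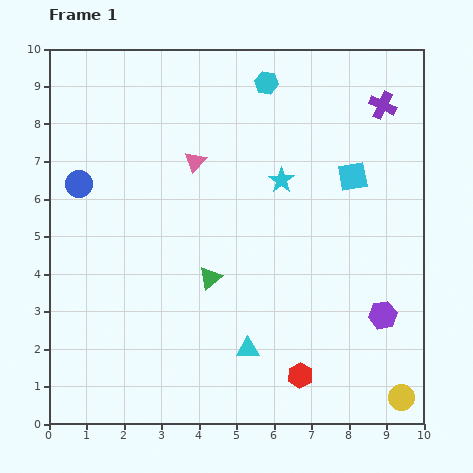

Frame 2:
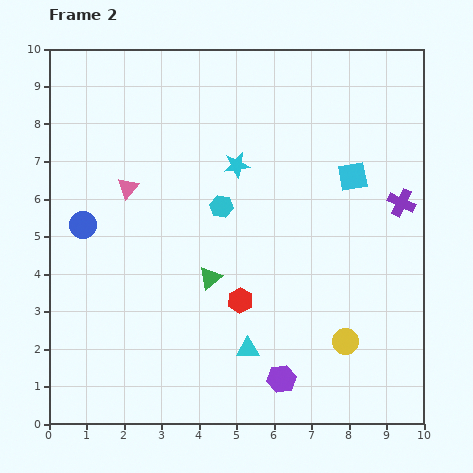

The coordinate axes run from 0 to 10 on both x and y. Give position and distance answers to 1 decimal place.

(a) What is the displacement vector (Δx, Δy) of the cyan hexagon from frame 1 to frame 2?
(-1.2, -3.3)

The cyan hexagon was at (5.8, 9.1) in frame 1 and (4.6, 5.8) in frame 2.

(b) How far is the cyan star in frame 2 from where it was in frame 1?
1.3

The cyan star moved from (6.2, 6.5) to (5.0, 6.9), a distance of √(1.2² + 0.4²) ≈ 1.3.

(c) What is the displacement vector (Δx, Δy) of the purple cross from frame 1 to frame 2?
(0.5, -2.6)

The purple cross was at (8.9, 8.5) in frame 1 and (9.4, 5.9) in frame 2.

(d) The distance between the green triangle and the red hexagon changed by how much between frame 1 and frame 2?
-2.5

Distance in frame 1: 3.5. Distance in frame 2: 1.0.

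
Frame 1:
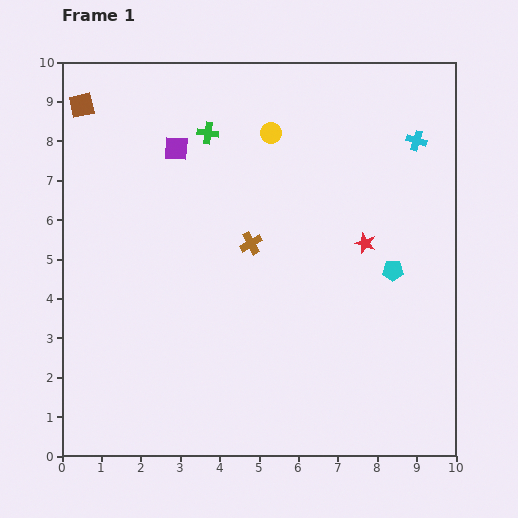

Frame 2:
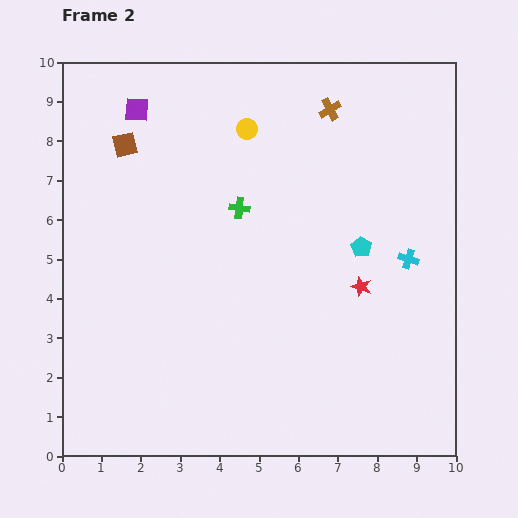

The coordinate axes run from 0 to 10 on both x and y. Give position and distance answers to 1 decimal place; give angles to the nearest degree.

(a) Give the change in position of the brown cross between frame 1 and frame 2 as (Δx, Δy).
(2.0, 3.4)

The brown cross was at (4.8, 5.4) in frame 1 and (6.8, 8.8) in frame 2.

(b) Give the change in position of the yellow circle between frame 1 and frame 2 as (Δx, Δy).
(-0.6, 0.1)

The yellow circle was at (5.3, 8.2) in frame 1 and (4.7, 8.3) in frame 2.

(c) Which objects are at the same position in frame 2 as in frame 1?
none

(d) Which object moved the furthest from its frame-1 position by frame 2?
the brown cross

(moved 3.9; next 3.0)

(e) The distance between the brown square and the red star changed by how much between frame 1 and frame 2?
-1.0

Distance in frame 1: 8.0. Distance in frame 2: 7.0.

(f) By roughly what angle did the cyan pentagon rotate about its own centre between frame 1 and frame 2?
31° clockwise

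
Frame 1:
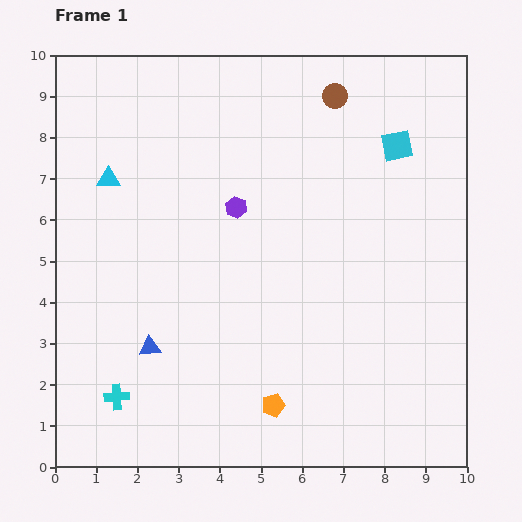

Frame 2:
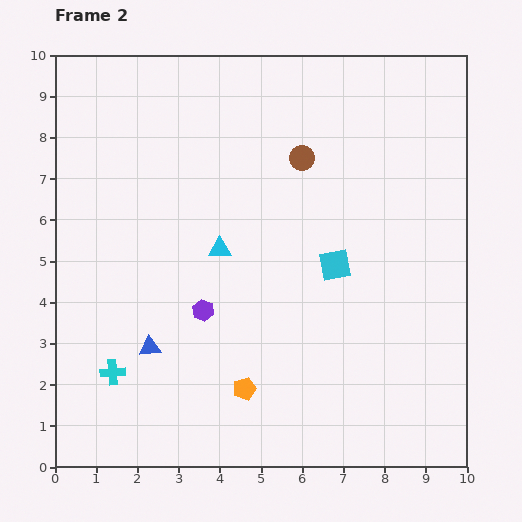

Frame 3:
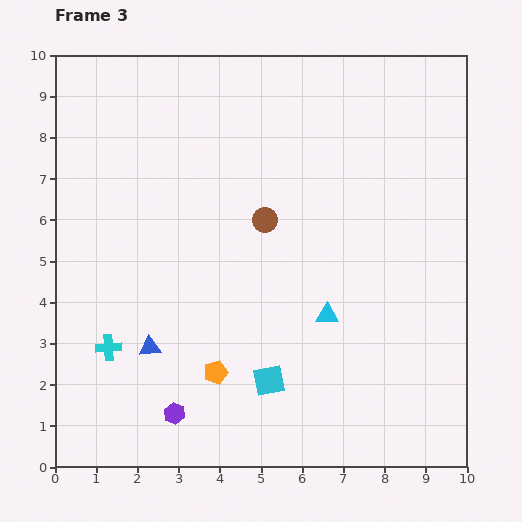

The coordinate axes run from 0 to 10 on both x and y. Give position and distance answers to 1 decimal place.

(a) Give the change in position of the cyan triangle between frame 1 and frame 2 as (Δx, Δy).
(2.7, -1.7)

The cyan triangle was at (1.3, 7.0) in frame 1 and (4.0, 5.3) in frame 2.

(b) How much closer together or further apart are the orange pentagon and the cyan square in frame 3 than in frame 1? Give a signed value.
-5.7

Distance in frame 1: 7.0. Distance in frame 3: 1.3.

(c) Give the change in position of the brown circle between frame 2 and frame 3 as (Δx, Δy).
(-0.9, -1.5)

The brown circle was at (6.0, 7.5) in frame 2 and (5.1, 6.0) in frame 3.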